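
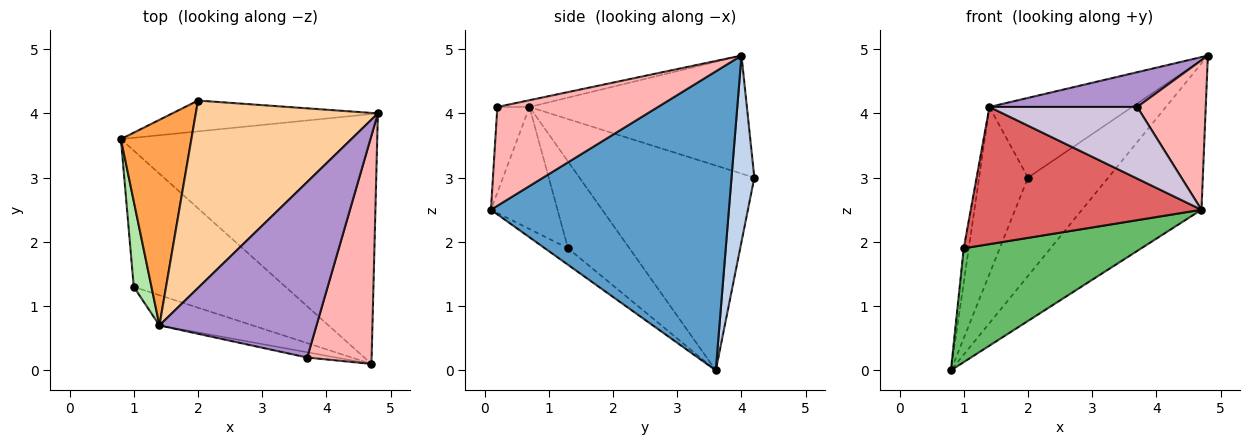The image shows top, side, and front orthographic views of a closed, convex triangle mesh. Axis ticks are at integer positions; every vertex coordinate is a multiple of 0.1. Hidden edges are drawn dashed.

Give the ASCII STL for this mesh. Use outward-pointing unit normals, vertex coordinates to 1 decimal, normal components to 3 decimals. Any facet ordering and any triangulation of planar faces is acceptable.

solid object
 facet normal 0.709 0.356 -0.608
  outer loop
   vertex 4.7 0.1 2.5
   vertex 0.8 3.6 0.0
   vertex 4.8 4.0 4.9
  endloop
 endfacet
 facet normal 0.262 0.921 -0.289
  outer loop
   vertex 2.0 4.2 3.0
   vertex 4.8 4.0 4.9
   vertex 0.8 3.6 0.0
  endloop
 endfacet
 facet normal -0.914 0.256 0.315
  outer loop
   vertex 1.4 0.7 4.1
   vertex 2.0 4.2 3.0
   vertex 0.8 3.6 0.0
  endloop
 endfacet
 facet normal -0.512 0.336 0.790
  outer loop
   vertex 1.4 0.7 4.1
   vertex 4.8 4.0 4.9
   vertex 2.0 4.2 3.0
  endloop
 endfacet
 facet normal -0.083 -0.639 -0.765
  outer loop
   vertex 1.0 1.3 1.9
   vertex 0.8 3.6 0.0
   vertex 4.7 0.1 2.5
  endloop
 endfacet
 facet normal -0.977 0.080 0.199
  outer loop
   vertex 1.0 1.3 1.9
   vertex 1.4 0.7 4.1
   vertex 0.8 3.6 0.0
  endloop
 endfacet
 facet normal -0.271 -0.940 -0.207
  outer loop
   vertex 1.0 1.3 1.9
   vertex 4.7 0.1 2.5
   vertex 1.4 0.7 4.1
  endloop
 endfacet
 facet normal 0.789 -0.337 0.514
  outer loop
   vertex 3.7 0.2 4.1
   vertex 4.7 0.1 2.5
   vertex 4.8 4.0 4.9
  endloop
 endfacet
 facet normal -0.042 -0.194 0.980
  outer loop
   vertex 3.7 0.2 4.1
   vertex 4.8 4.0 4.9
   vertex 1.4 0.7 4.1
  endloop
 endfacet
 facet normal -0.212 -0.975 -0.072
  outer loop
   vertex 3.7 0.2 4.1
   vertex 1.4 0.7 4.1
   vertex 4.7 0.1 2.5
  endloop
 endfacet
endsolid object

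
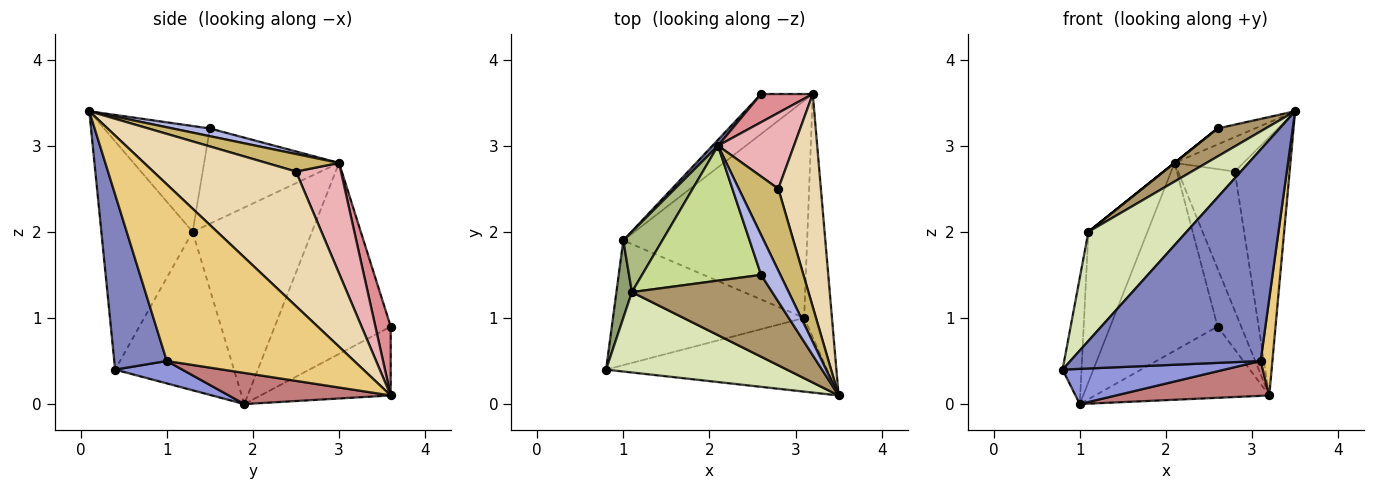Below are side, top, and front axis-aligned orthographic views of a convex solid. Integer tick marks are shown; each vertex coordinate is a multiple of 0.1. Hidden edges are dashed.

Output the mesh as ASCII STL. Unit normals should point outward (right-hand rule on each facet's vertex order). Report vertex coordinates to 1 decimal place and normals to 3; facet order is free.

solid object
 facet normal -0.734 0.679 0.021
  outer loop
   vertex 2.1 3.0 2.8
   vertex 2.6 3.6 0.9
   vertex 1.0 1.9 0.0
  endloop
 endfacet
 facet normal 0.252 -0.914 -0.318
  outer loop
   vertex 3.1 1.0 0.5
   vertex 3.5 0.1 3.4
   vertex 0.8 0.4 0.4
  endloop
 endfacet
 facet normal 0.112 -0.270 -0.956
  outer loop
   vertex 3.1 1.0 0.5
   vertex 0.8 0.4 0.4
   vertex 1.0 1.9 0.0
  endloop
 endfacet
 facet normal 0.348 0.348 0.870
  outer loop
   vertex 2.6 1.5 3.2
   vertex 3.5 0.1 3.4
   vertex 2.1 3.0 2.8
  endloop
 endfacet
 facet normal -0.983 0.157 0.096
  outer loop
   vertex 1.1 1.3 2.0
   vertex 1.0 1.9 0.0
   vertex 0.8 0.4 0.4
  endloop
 endfacet
 facet normal -0.882 0.437 0.175
  outer loop
   vertex 1.1 1.3 2.0
   vertex 2.1 3.0 2.8
   vertex 1.0 1.9 0.0
  endloop
 endfacet
 facet normal -0.625 0.000 0.781
  outer loop
   vertex 1.1 1.3 2.0
   vertex 2.6 1.5 3.2
   vertex 2.1 3.0 2.8
  endloop
 endfacet
 facet normal -0.599 -0.644 0.475
  outer loop
   vertex 1.1 1.3 2.0
   vertex 0.8 0.4 0.4
   vertex 3.5 0.1 3.4
  endloop
 endfacet
 facet normal -0.581 -0.263 0.770
  outer loop
   vertex 1.1 1.3 2.0
   vertex 3.5 0.1 3.4
   vertex 2.6 1.5 3.2
  endloop
 endfacet
 facet normal 0.378 0.359 0.853
  outer loop
   vertex 2.8 2.5 2.7
   vertex 2.1 3.0 2.8
   vertex 3.5 0.1 3.4
  endloop
 endfacet
 facet normal 0.986 -0.062 -0.155
  outer loop
   vertex 3.2 3.6 0.1
   vertex 3.5 0.1 3.4
   vertex 3.1 1.0 0.5
  endloop
 endfacet
 facet normal 0.895 0.344 0.283
  outer loop
   vertex 3.2 3.6 0.1
   vertex 2.8 2.5 2.7
   vertex 3.5 0.1 3.4
  endloop
 endfacet
 facet normal -0.546 0.731 -0.410
  outer loop
   vertex 3.2 3.6 0.1
   vertex 1.0 1.9 0.0
   vertex 2.6 3.6 0.9
  endloop
 endfacet
 facet normal 0.165 -0.156 -0.974
  outer loop
   vertex 3.2 3.6 0.1
   vertex 3.1 1.0 0.5
   vertex 1.0 1.9 0.0
  endloop
 endfacet
 facet normal 0.504 0.777 0.378
  outer loop
   vertex 3.2 3.6 0.1
   vertex 2.6 3.6 0.9
   vertex 2.1 3.0 2.8
  endloop
 endfacet
 facet normal 0.571 0.721 0.393
  outer loop
   vertex 3.2 3.6 0.1
   vertex 2.1 3.0 2.8
   vertex 2.8 2.5 2.7
  endloop
 endfacet
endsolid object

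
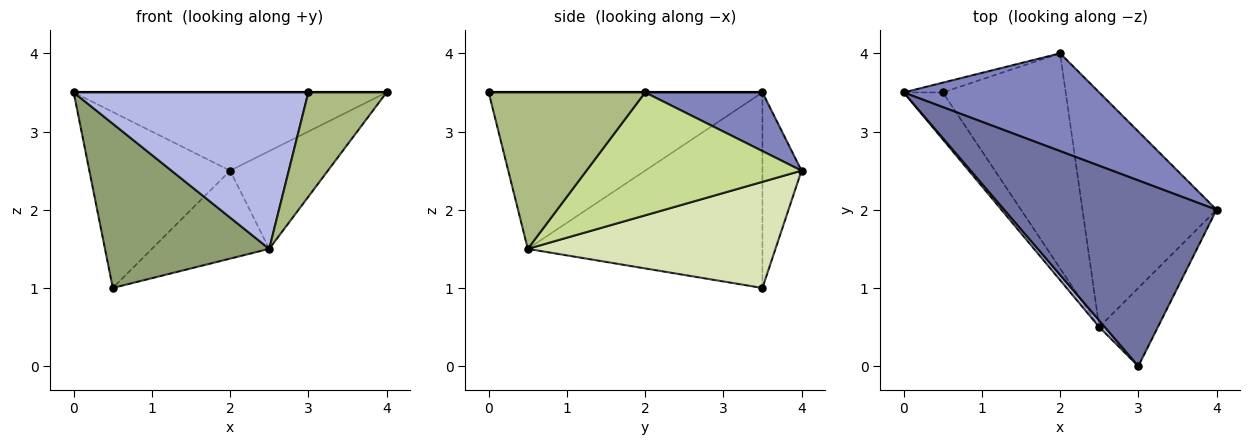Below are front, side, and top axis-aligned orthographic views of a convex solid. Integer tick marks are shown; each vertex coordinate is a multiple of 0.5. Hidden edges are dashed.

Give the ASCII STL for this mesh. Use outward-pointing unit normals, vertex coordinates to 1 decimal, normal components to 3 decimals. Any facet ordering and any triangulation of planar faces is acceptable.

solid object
 facet normal 0.000 0.000 1.000
  outer loop
   vertex 3.0 0.0 3.5
   vertex 4.0 2.0 3.5
   vertex 0.0 3.5 3.5
  endloop
 endfacet
 facet normal 0.228 0.608 0.760
  outer loop
   vertex 2.0 4.0 2.5
   vertex 0.0 3.5 3.5
   vertex 4.0 2.0 3.5
  endloop
 endfacet
 facet normal -0.267 0.962 -0.053
  outer loop
   vertex 2.0 4.0 2.5
   vertex 0.5 3.5 1.0
   vertex 0.0 3.5 3.5
  endloop
 endfacet
 facet normal -0.759 -0.651 0.027
  outer loop
   vertex 2.5 0.5 1.5
   vertex 3.0 0.0 3.5
   vertex 0.0 3.5 3.5
  endloop
 endfacet
 facet normal -0.808 -0.566 -0.162
  outer loop
   vertex 2.5 0.5 1.5
   vertex 0.0 3.5 3.5
   vertex 0.5 3.5 1.0
  endloop
 endfacet
 facet normal 0.848 -0.424 -0.318
  outer loop
   vertex 2.5 0.5 1.5
   vertex 4.0 2.0 3.5
   vertex 3.0 0.0 3.5
  endloop
 endfacet
 facet normal 0.646 0.294 -0.705
  outer loop
   vertex 2.5 0.5 1.5
   vertex 2.0 4.0 2.5
   vertex 4.0 2.0 3.5
  endloop
 endfacet
 facet normal 0.624 0.296 -0.723
  outer loop
   vertex 2.5 0.5 1.5
   vertex 0.5 3.5 1.0
   vertex 2.0 4.0 2.5
  endloop
 endfacet
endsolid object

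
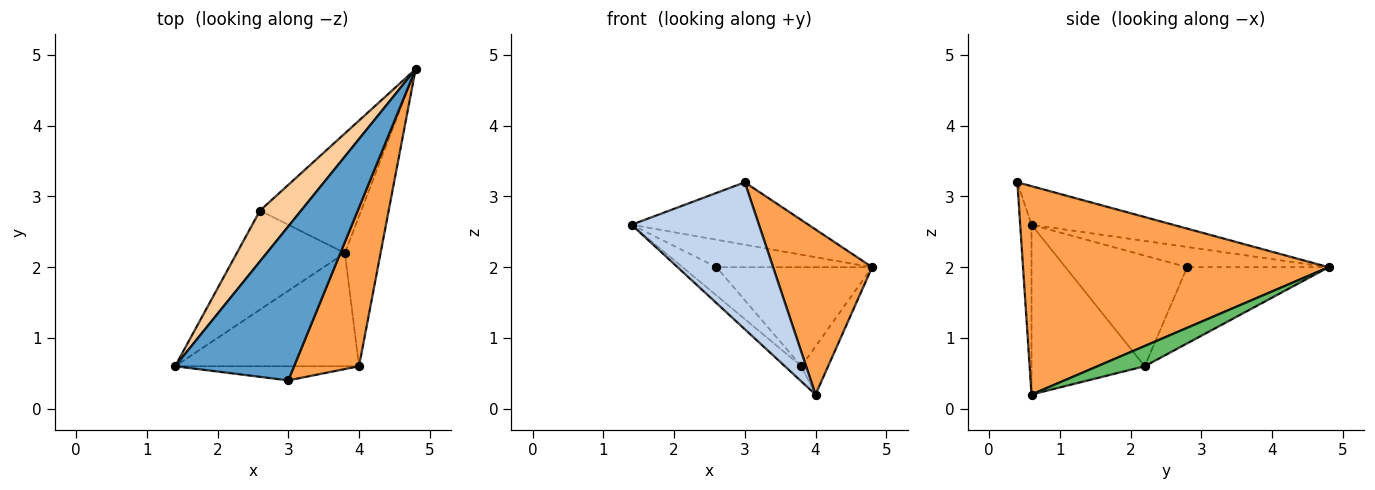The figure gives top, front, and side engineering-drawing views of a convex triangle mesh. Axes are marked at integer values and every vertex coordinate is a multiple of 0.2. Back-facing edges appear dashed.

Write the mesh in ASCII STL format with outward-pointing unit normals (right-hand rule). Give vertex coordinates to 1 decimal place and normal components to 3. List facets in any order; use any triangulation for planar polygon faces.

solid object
 facet normal -0.288 0.360 0.888
  outer loop
   vertex 3.0 0.4 3.2
   vertex 4.8 4.8 2.0
   vertex 1.4 0.6 2.6
  endloop
 endfacet
 facet normal -0.088 -0.992 -0.095
  outer loop
   vertex 3.0 0.4 3.2
   vertex 1.4 0.6 2.6
   vertex 4.0 0.6 0.2
  endloop
 endfacet
 facet normal 0.912 -0.296 0.284
  outer loop
   vertex 3.0 0.4 3.2
   vertex 4.0 0.6 0.2
   vertex 4.8 4.8 2.0
  endloop
 endfacet
 facet normal -0.397 0.437 0.807
  outer loop
   vertex 2.6 2.8 2.0
   vertex 1.4 0.6 2.6
   vertex 4.8 4.8 2.0
  endloop
 endfacet
 facet normal 0.474 0.269 -0.838
  outer loop
   vertex 3.8 2.2 0.6
   vertex 4.8 4.8 2.0
   vertex 4.0 0.6 0.2
  endloop
 endfacet
 facet normal -0.502 0.552 -0.666
  outer loop
   vertex 3.8 2.2 0.6
   vertex 2.6 2.8 2.0
   vertex 4.8 4.8 2.0
  endloop
 endfacet
 facet normal -0.675 0.098 -0.731
  outer loop
   vertex 3.8 2.2 0.6
   vertex 4.0 0.6 0.2
   vertex 1.4 0.6 2.6
  endloop
 endfacet
 facet normal -0.702 0.196 -0.685
  outer loop
   vertex 3.8 2.2 0.6
   vertex 1.4 0.6 2.6
   vertex 2.6 2.8 2.0
  endloop
 endfacet
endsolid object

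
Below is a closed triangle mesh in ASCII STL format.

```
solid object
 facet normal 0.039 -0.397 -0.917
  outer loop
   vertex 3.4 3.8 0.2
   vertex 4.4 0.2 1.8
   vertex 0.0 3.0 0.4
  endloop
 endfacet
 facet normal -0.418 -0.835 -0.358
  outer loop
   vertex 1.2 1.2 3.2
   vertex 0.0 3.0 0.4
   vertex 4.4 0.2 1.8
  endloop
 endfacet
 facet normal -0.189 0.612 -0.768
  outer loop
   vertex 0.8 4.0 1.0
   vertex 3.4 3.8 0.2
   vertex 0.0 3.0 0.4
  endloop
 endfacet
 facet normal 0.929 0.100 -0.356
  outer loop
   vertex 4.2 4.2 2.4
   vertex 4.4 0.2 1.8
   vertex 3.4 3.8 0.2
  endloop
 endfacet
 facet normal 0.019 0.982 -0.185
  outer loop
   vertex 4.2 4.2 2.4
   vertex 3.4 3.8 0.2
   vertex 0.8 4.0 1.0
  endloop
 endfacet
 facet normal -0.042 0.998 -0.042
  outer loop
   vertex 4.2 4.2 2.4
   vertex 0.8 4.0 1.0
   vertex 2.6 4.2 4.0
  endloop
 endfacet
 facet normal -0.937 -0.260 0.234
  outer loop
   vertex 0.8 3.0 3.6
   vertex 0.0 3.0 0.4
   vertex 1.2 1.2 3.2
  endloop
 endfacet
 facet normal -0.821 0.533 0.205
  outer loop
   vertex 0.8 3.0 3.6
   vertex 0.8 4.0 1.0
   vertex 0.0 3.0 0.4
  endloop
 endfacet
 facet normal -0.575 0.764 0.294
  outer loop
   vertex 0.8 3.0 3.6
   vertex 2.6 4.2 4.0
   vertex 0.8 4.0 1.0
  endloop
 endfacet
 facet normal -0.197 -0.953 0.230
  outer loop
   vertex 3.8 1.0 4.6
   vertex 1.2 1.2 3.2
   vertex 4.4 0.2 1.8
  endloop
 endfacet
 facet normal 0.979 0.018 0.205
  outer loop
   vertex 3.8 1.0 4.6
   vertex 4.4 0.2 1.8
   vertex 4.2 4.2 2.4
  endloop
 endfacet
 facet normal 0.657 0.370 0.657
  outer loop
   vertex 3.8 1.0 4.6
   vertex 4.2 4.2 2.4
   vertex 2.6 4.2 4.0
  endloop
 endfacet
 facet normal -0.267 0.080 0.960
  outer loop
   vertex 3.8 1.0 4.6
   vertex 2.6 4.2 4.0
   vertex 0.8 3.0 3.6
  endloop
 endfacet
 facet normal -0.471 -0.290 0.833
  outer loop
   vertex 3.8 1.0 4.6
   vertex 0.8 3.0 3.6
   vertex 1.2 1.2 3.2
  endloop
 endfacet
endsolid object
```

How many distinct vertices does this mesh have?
9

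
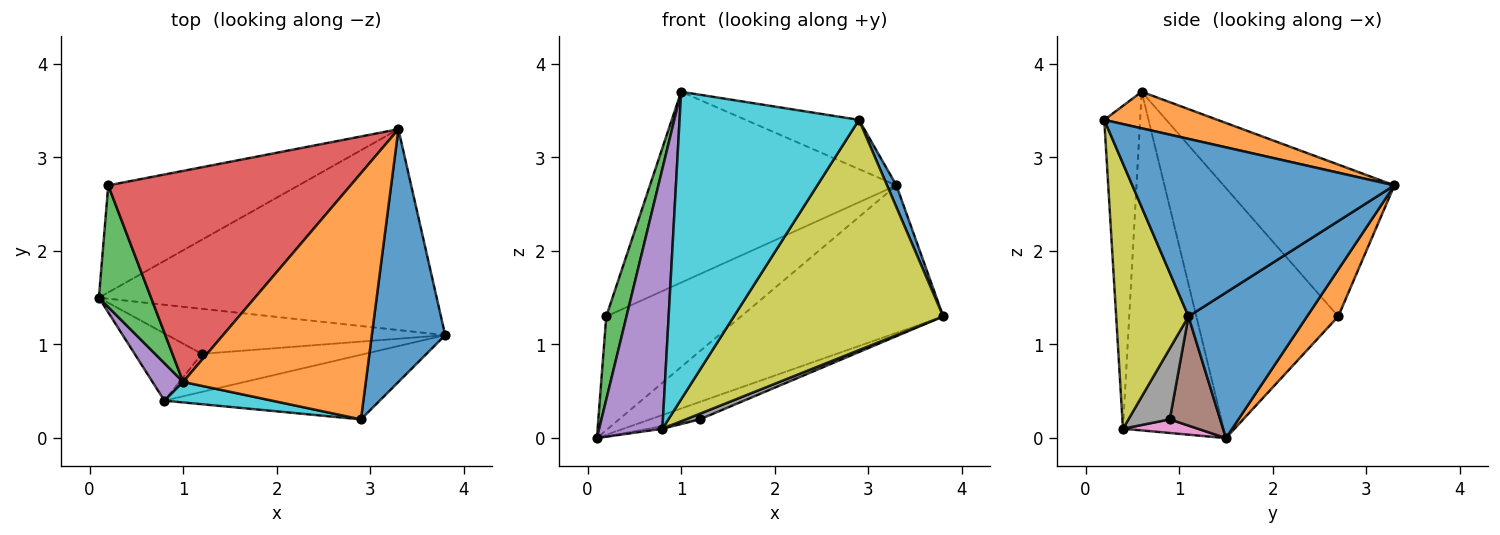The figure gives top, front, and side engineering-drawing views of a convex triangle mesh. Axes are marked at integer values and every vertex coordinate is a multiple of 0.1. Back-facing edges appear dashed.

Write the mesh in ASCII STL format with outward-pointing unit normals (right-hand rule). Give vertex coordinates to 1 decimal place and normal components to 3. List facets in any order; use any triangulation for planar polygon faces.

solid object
 facet normal 0.328 0.559 -0.761
  outer loop
   vertex 3.3 3.3 2.7
   vertex 3.8 1.1 1.3
   vertex 0.1 1.5 0.0
  endloop
 endfacet
 facet normal 0.166 0.718 -0.676
  outer loop
   vertex 0.2 2.7 1.3
   vertex 3.3 3.3 2.7
   vertex 0.1 1.5 0.0
  endloop
 endfacet
 facet normal -0.970 -0.138 0.202
  outer loop
   vertex 0.2 2.7 1.3
   vertex 0.1 1.5 0.0
   vertex 1.0 0.6 3.7
  endloop
 endfacet
 facet normal -0.421 0.608 0.673
  outer loop
   vertex 0.2 2.7 1.3
   vertex 1.0 0.6 3.7
   vertex 3.3 3.3 2.7
  endloop
 endfacet
 facet normal -0.844 -0.530 0.076
  outer loop
   vertex 0.8 0.4 0.1
   vertex 1.0 0.6 3.7
   vertex 0.1 1.5 0.0
  endloop
 endfacet
 facet normal 0.344 0.339 -0.875
  outer loop
   vertex 1.2 0.9 0.2
   vertex 0.1 1.5 0.0
   vertex 3.8 1.1 1.3
  endloop
 endfacet
 facet normal 0.198 0.037 -0.979
  outer loop
   vertex 1.2 0.9 0.2
   vertex 0.8 0.4 0.1
   vertex 0.1 1.5 0.0
  endloop
 endfacet
 facet normal 0.395 -0.134 -0.909
  outer loop
   vertex 1.2 0.9 0.2
   vertex 3.8 1.1 1.3
   vertex 0.8 0.4 0.1
  endloop
 endfacet
 facet normal 0.316 -0.914 -0.256
  outer loop
   vertex 2.9 0.2 3.4
   vertex 0.8 0.4 0.1
   vertex 3.8 1.1 1.3
  endloop
 endfacet
 facet normal -0.196 -0.978 0.065
  outer loop
   vertex 2.9 0.2 3.4
   vertex 1.0 0.6 3.7
   vertex 0.8 0.4 0.1
  endloop
 endfacet
 facet normal 0.924 -0.033 0.382
  outer loop
   vertex 2.9 0.2 3.4
   vertex 3.8 1.1 1.3
   vertex 3.3 3.3 2.7
  endloop
 endfacet
 facet normal 0.192 0.192 0.962
  outer loop
   vertex 2.9 0.2 3.4
   vertex 3.3 3.3 2.7
   vertex 1.0 0.6 3.7
  endloop
 endfacet
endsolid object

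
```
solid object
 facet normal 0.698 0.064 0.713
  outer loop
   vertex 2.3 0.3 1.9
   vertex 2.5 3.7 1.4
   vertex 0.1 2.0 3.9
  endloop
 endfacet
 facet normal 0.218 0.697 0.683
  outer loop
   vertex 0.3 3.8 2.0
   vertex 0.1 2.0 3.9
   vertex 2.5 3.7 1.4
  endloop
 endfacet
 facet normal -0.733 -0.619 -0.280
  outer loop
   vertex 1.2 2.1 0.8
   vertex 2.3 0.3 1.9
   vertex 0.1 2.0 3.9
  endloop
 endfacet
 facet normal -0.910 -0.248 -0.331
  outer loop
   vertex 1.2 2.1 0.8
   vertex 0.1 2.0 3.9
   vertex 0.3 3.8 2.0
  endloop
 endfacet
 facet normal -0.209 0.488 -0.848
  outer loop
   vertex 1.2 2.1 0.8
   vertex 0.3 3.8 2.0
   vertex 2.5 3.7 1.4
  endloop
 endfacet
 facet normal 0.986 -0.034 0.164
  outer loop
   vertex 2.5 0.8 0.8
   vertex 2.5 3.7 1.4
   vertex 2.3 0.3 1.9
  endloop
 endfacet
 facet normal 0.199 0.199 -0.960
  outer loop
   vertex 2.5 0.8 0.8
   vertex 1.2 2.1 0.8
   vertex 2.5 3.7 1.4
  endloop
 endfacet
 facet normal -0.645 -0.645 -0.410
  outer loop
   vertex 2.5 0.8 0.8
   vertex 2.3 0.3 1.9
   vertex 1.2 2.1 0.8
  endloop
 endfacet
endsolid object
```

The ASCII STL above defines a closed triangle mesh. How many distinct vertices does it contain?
6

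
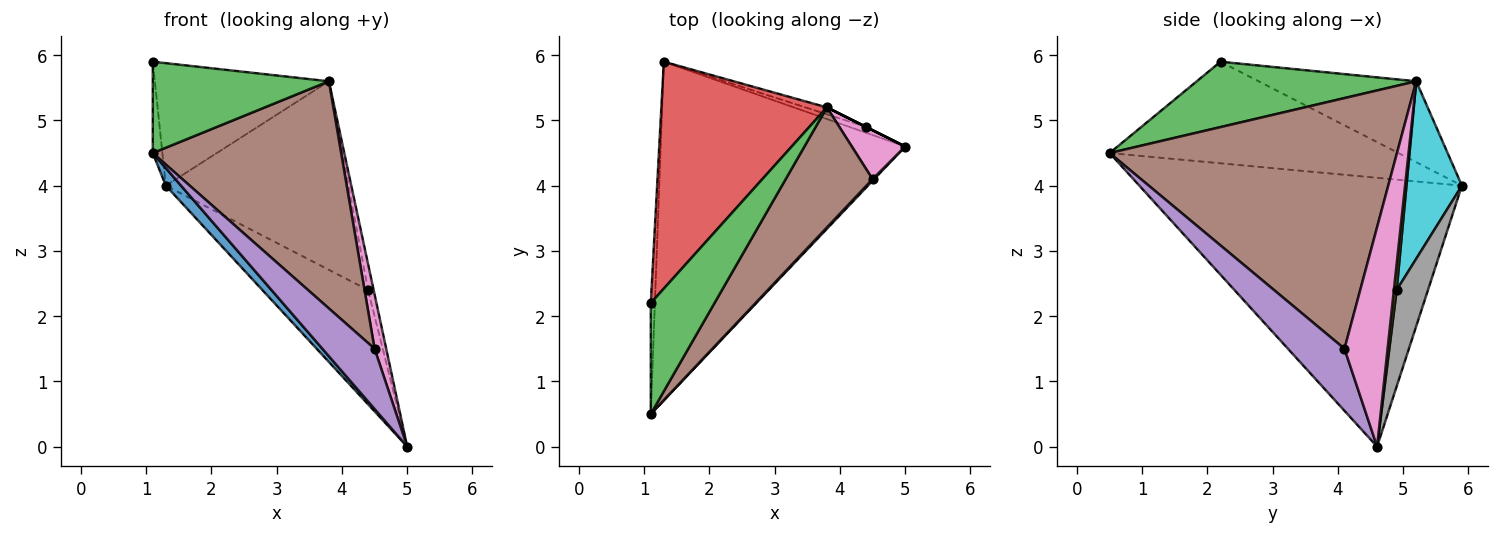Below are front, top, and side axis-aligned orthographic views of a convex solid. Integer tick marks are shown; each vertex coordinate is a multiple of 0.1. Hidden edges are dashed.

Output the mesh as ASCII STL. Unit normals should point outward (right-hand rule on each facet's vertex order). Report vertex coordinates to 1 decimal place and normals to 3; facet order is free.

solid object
 facet normal -0.739 -0.035 -0.672
  outer loop
   vertex 1.3 5.9 4.0
   vertex 5.0 4.6 0.0
   vertex 1.1 0.5 4.5
  endloop
 endfacet
 facet normal -0.999 0.033 -0.040
  outer loop
   vertex 1.1 2.2 5.9
   vertex 1.3 5.9 4.0
   vertex 1.1 0.5 4.5
  endloop
 endfacet
 facet normal 0.621 -0.498 0.605
  outer loop
   vertex 3.8 5.2 5.6
   vertex 1.1 2.2 5.9
   vertex 1.1 0.5 4.5
  endloop
 endfacet
 facet normal -0.395 0.436 0.808
  outer loop
   vertex 3.8 5.2 5.6
   vertex 1.3 5.9 4.0
   vertex 1.1 2.2 5.9
  endloop
 endfacet
 facet normal 0.735 -0.678 0.019
  outer loop
   vertex 4.5 4.1 1.5
   vertex 1.1 0.5 4.5
   vertex 5.0 4.6 0.0
  endloop
 endfacet
 facet normal 0.803 -0.527 0.278
  outer loop
   vertex 4.5 4.1 1.5
   vertex 3.8 5.2 5.6
   vertex 1.1 0.5 4.5
  endloop
 endfacet
 facet normal 0.940 -0.254 0.229
  outer loop
   vertex 4.5 4.1 1.5
   vertex 5.0 4.6 0.0
   vertex 3.8 5.2 5.6
  endloop
 endfacet
 facet normal 0.284 0.958 -0.049
  outer loop
   vertex 4.4 4.9 2.4
   vertex 5.0 4.6 0.0
   vertex 1.3 5.9 4.0
  endloop
 endfacet
 facet normal 0.447 0.894 0.000
  outer loop
   vertex 4.4 4.9 2.4
   vertex 3.8 5.2 5.6
   vertex 5.0 4.6 0.0
  endloop
 endfacet
 facet normal 0.290 0.956 -0.035
  outer loop
   vertex 4.4 4.9 2.4
   vertex 1.3 5.9 4.0
   vertex 3.8 5.2 5.6
  endloop
 endfacet
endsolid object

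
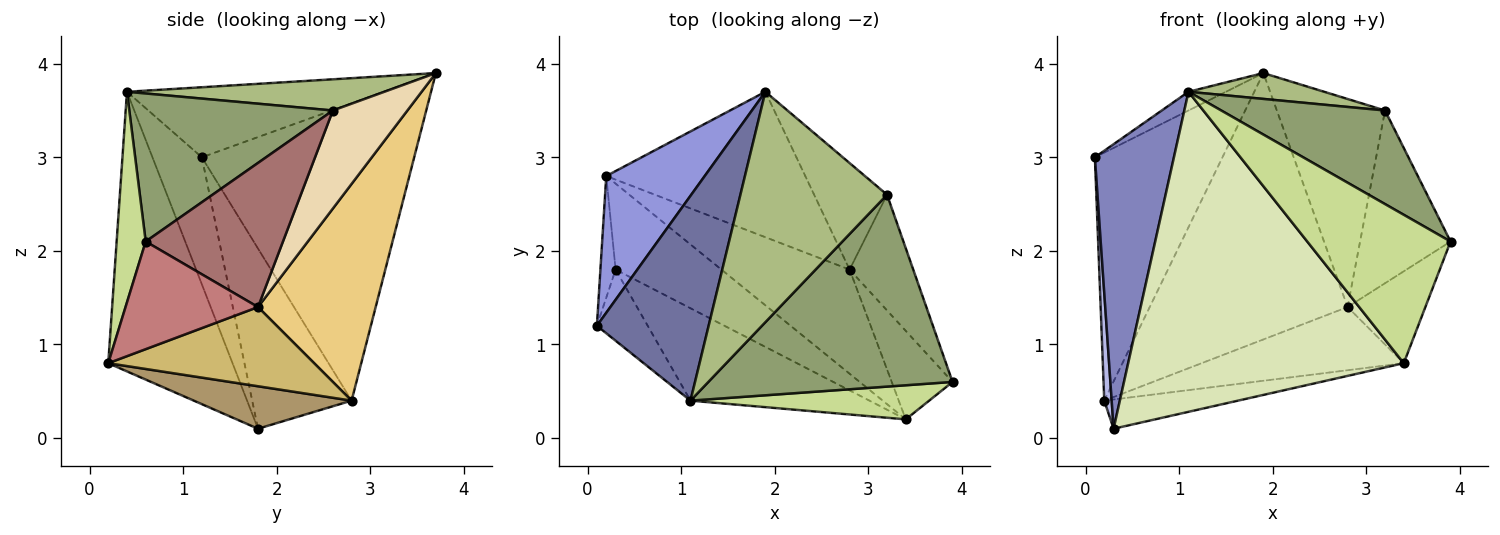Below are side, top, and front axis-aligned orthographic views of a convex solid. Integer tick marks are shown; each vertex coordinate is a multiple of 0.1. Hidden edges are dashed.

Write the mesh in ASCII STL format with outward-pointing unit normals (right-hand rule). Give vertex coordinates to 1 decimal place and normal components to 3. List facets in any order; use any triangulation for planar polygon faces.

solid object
 facet normal -0.530 0.077 0.845
  outer loop
   vertex 1.1 0.4 3.7
   vertex 1.9 3.7 3.9
   vertex 0.1 1.2 3.0
  endloop
 endfacet
 facet normal -0.518 -0.830 -0.207
  outer loop
   vertex 1.1 0.4 3.7
   vertex 0.1 1.2 3.0
   vertex 0.3 1.8 0.1
  endloop
 endfacet
 facet normal -0.825 0.495 0.273
  outer loop
   vertex 0.2 2.8 0.4
   vertex 0.1 1.2 3.0
   vertex 1.9 3.7 3.9
  endloop
 endfacet
 facet normal -0.994 -0.074 -0.084
  outer loop
   vertex 0.2 2.8 0.4
   vertex 0.3 1.8 0.1
   vertex 0.1 1.2 3.0
  endloop
 endfacet
 facet normal 0.478 -0.385 0.789
  outer loop
   vertex 3.2 2.6 3.5
   vertex 1.1 0.4 3.7
   vertex 3.9 0.6 2.1
  endloop
 endfacet
 facet normal 0.207 -0.109 0.972
  outer loop
   vertex 3.2 2.6 3.5
   vertex 1.9 3.7 3.9
   vertex 1.1 0.4 3.7
  endloop
 endfacet
 facet normal 0.194 -0.956 0.220
  outer loop
   vertex 3.4 0.2 0.8
   vertex 3.9 0.6 2.1
   vertex 1.1 0.4 3.7
  endloop
 endfacet
 facet normal -0.398 -0.882 -0.254
  outer loop
   vertex 3.4 0.2 0.8
   vertex 1.1 0.4 3.7
   vertex 0.3 1.8 0.1
  endloop
 endfacet
 facet normal 0.355 0.301 -0.885
  outer loop
   vertex 3.4 0.2 0.8
   vertex 0.3 1.8 0.1
   vertex 0.2 2.8 0.4
  endloop
 endfacet
 facet normal 0.467 0.459 -0.756
  outer loop
   vertex 2.8 1.8 1.4
   vertex 3.4 0.2 0.8
   vertex 0.2 2.8 0.4
  endloop
 endfacet
 facet normal 0.463 0.778 -0.425
  outer loop
   vertex 2.8 1.8 1.4
   vertex 0.2 2.8 0.4
   vertex 1.9 3.7 3.9
  endloop
 endfacet
 facet normal 0.523 0.759 -0.389
  outer loop
   vertex 2.8 1.8 1.4
   vertex 1.9 3.7 3.9
   vertex 3.2 2.6 3.5
  endloop
 endfacet
 facet normal 0.783 0.516 -0.346
  outer loop
   vertex 2.8 1.8 1.4
   vertex 3.2 2.6 3.5
   vertex 3.9 0.6 2.1
  endloop
 endfacet
 facet normal 0.775 0.455 -0.438
  outer loop
   vertex 2.8 1.8 1.4
   vertex 3.9 0.6 2.1
   vertex 3.4 0.2 0.8
  endloop
 endfacet
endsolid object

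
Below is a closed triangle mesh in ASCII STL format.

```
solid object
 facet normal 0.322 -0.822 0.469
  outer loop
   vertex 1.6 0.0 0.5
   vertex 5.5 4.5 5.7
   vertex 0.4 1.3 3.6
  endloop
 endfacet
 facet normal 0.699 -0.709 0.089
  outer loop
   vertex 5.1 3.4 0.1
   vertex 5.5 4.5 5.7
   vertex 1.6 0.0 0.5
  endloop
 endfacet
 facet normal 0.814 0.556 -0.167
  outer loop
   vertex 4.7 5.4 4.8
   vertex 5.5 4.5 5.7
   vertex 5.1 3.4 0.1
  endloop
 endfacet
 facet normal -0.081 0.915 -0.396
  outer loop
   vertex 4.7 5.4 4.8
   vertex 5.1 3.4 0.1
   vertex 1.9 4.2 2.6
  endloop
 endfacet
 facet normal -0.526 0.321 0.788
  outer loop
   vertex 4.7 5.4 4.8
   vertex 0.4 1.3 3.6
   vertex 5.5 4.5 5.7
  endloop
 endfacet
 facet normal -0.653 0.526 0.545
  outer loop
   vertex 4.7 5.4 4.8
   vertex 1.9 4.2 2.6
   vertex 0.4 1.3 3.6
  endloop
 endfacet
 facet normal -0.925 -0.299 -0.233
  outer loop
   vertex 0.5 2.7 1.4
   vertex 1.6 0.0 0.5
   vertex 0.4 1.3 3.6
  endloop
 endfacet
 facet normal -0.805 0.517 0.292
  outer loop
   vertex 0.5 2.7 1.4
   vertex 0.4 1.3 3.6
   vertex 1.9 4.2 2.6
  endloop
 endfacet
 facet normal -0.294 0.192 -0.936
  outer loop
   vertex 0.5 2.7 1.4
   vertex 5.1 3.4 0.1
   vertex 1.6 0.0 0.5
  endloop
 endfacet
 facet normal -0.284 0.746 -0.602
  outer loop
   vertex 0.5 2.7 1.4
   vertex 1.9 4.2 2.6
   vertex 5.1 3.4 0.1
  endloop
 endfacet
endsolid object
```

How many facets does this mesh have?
10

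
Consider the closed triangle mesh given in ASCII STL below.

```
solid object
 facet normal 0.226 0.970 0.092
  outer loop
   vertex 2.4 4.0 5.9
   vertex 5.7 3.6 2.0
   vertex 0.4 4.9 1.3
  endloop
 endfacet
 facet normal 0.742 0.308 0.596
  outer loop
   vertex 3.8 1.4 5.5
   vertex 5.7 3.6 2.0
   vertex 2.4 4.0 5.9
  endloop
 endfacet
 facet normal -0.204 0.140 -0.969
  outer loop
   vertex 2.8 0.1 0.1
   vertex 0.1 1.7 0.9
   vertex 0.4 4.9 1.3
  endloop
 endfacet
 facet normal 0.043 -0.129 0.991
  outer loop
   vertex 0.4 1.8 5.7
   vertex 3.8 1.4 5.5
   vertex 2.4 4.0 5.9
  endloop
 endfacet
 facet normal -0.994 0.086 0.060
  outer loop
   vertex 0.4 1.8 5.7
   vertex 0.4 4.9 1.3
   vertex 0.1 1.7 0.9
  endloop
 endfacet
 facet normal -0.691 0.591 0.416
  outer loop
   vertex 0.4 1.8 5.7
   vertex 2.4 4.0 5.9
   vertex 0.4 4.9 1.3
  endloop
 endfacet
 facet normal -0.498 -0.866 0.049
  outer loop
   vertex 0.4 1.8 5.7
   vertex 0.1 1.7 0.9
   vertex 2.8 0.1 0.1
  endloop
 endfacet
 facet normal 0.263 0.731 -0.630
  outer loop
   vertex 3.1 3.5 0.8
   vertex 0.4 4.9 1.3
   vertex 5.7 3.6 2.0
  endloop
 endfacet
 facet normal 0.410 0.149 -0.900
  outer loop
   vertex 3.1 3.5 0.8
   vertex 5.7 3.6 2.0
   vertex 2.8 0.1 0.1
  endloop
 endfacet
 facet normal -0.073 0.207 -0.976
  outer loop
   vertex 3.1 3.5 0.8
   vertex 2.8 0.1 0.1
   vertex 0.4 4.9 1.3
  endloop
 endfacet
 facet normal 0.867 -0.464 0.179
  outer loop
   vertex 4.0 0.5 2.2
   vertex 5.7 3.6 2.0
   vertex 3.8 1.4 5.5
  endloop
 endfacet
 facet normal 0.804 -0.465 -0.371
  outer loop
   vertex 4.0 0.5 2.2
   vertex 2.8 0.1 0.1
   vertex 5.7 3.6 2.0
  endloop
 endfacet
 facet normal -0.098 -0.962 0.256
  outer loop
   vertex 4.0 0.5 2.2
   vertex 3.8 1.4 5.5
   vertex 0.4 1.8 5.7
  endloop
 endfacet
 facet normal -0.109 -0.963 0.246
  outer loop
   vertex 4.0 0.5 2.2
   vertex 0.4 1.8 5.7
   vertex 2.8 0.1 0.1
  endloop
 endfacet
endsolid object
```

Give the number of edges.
21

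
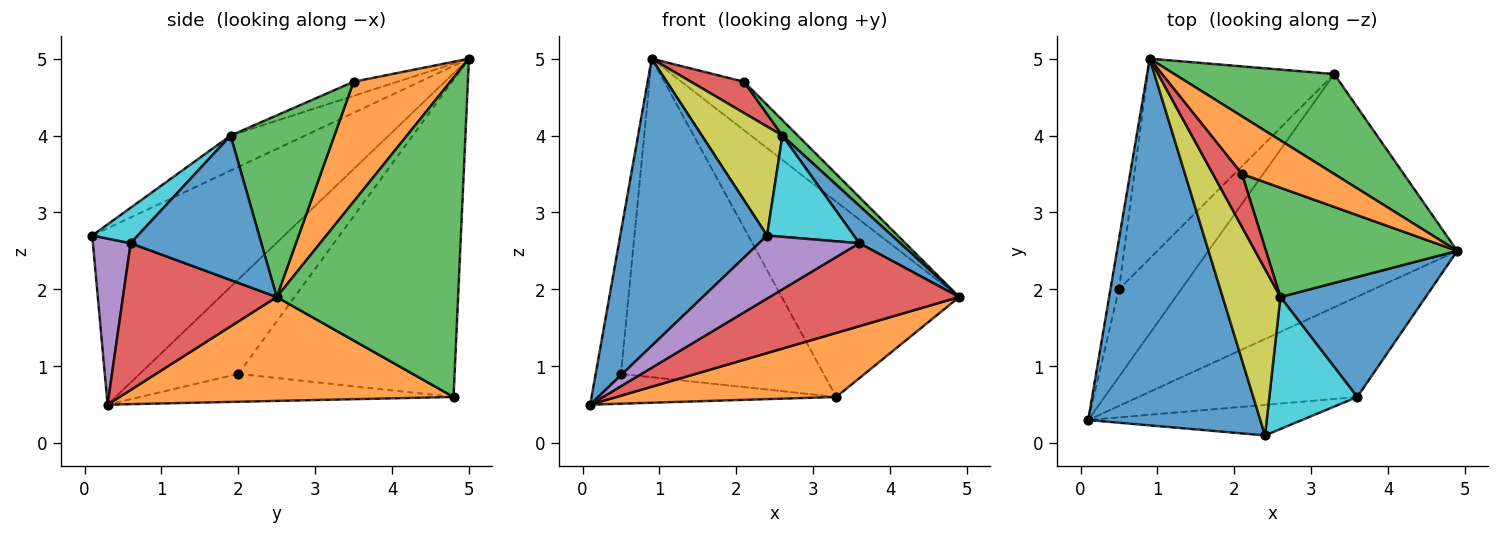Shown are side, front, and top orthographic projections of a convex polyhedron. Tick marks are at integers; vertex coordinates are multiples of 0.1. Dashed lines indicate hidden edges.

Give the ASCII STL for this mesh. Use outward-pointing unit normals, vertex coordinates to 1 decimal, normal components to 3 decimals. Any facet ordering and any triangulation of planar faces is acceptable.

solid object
 facet normal -0.628 -0.480 0.613
  outer loop
   vertex 2.4 0.1 2.7
   vertex 0.9 5.0 5.0
   vertex 0.1 0.3 0.5
  endloop
 endfacet
 facet normal 0.374 -0.246 -0.894
  outer loop
   vertex 3.3 4.8 0.6
   vertex 4.9 2.5 1.9
   vertex 0.1 0.3 0.5
  endloop
 endfacet
 facet normal 0.673 0.659 0.337
  outer loop
   vertex 3.3 4.8 0.6
   vertex 0.9 5.0 5.0
   vertex 4.9 2.5 1.9
  endloop
 endfacet
 facet normal 0.459 -0.566 -0.684
  outer loop
   vertex 3.6 0.6 2.6
   vertex 0.1 0.3 0.5
   vertex 4.9 2.5 1.9
  endloop
 endfacet
 facet normal 0.321 -0.852 -0.413
  outer loop
   vertex 3.6 0.6 2.6
   vertex 2.4 0.1 2.7
   vertex 0.1 0.3 0.5
  endloop
 endfacet
 facet normal -0.965 0.248 -0.087
  outer loop
   vertex 0.5 2.0 0.9
   vertex 0.1 0.3 0.5
   vertex 0.9 5.0 5.0
  endloop
 endfacet
 facet normal -0.390 0.297 -0.872
  outer loop
   vertex 0.5 2.0 0.9
   vertex 3.3 4.8 0.6
   vertex 0.1 0.3 0.5
  endloop
 endfacet
 facet normal -0.671 0.628 -0.394
  outer loop
   vertex 0.5 2.0 0.9
   vertex 0.9 5.0 5.0
   vertex 3.3 4.8 0.6
  endloop
 endfacet
 facet normal -0.452 -0.489 0.746
  outer loop
   vertex 2.6 1.9 4.0
   vertex 0.9 5.0 5.0
   vertex 2.4 0.1 2.7
  endloop
 endfacet
 facet normal 0.305 -0.580 0.756
  outer loop
   vertex 2.6 1.9 4.0
   vertex 2.4 0.1 2.7
   vertex 3.6 0.6 2.6
  endloop
 endfacet
 facet normal 0.688 -0.216 0.692
  outer loop
   vertex 2.6 1.9 4.0
   vertex 3.6 0.6 2.6
   vertex 4.9 2.5 1.9
  endloop
 endfacet
 facet normal 0.705 0.456 0.543
  outer loop
   vertex 2.1 3.5 4.7
   vertex 4.9 2.5 1.9
   vertex 0.9 5.0 5.0
  endloop
 endfacet
 facet normal 0.685 -0.101 0.721
  outer loop
   vertex 2.1 3.5 4.7
   vertex 2.6 1.9 4.0
   vertex 4.9 2.5 1.9
  endloop
 endfacet
 facet normal -0.387 -0.468 0.794
  outer loop
   vertex 2.1 3.5 4.7
   vertex 0.9 5.0 5.0
   vertex 2.6 1.9 4.0
  endloop
 endfacet
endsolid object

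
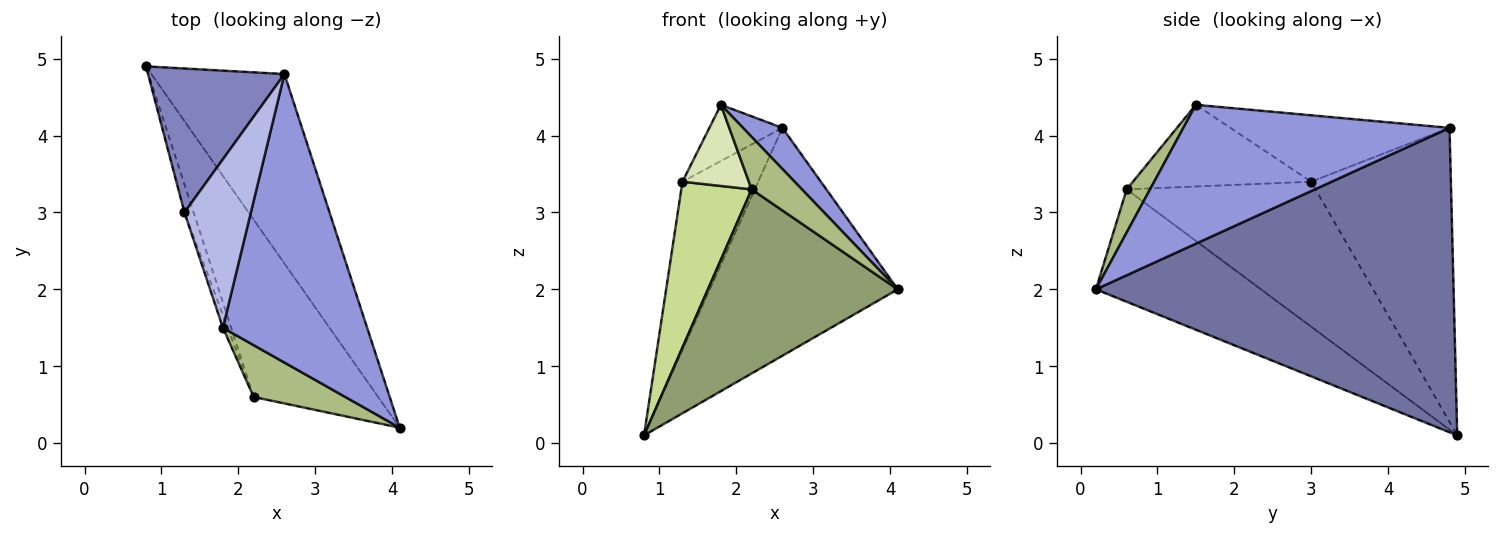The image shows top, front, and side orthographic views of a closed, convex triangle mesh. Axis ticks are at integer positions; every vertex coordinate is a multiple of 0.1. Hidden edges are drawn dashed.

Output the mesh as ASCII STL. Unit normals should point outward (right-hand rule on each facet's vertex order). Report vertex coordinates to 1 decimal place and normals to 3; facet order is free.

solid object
 facet normal 0.826 0.434 -0.361
  outer loop
   vertex 2.6 4.8 4.1
   vertex 4.1 0.2 2.0
   vertex 0.8 4.9 0.1
  endloop
 endfacet
 facet normal -0.814 0.441 0.377
  outer loop
   vertex 2.6 4.8 4.1
   vertex 0.8 4.9 0.1
   vertex 1.3 3.0 3.4
  endloop
 endfacet
 facet normal 0.690 -0.102 0.717
  outer loop
   vertex 2.6 4.8 4.1
   vertex 1.8 1.5 4.4
   vertex 4.1 0.2 2.0
  endloop
 endfacet
 facet normal -0.688 0.229 0.688
  outer loop
   vertex 2.6 4.8 4.1
   vertex 1.3 3.0 3.4
   vertex 1.8 1.5 4.4
  endloop
 endfacet
 facet normal -0.531 -0.610 -0.588
  outer loop
   vertex 2.2 0.6 3.3
   vertex 0.8 4.9 0.1
   vertex 4.1 0.2 2.0
  endloop
 endfacet
 facet normal 0.314 -0.676 0.667
  outer loop
   vertex 2.2 0.6 3.3
   vertex 4.1 0.2 2.0
   vertex 1.8 1.5 4.4
  endloop
 endfacet
 facet normal -0.936 -0.348 -0.059
  outer loop
   vertex 2.2 0.6 3.3
   vertex 1.3 3.0 3.4
   vertex 0.8 4.9 0.1
  endloop
 endfacet
 facet normal -0.936 -0.349 -0.055
  outer loop
   vertex 2.2 0.6 3.3
   vertex 1.8 1.5 4.4
   vertex 1.3 3.0 3.4
  endloop
 endfacet
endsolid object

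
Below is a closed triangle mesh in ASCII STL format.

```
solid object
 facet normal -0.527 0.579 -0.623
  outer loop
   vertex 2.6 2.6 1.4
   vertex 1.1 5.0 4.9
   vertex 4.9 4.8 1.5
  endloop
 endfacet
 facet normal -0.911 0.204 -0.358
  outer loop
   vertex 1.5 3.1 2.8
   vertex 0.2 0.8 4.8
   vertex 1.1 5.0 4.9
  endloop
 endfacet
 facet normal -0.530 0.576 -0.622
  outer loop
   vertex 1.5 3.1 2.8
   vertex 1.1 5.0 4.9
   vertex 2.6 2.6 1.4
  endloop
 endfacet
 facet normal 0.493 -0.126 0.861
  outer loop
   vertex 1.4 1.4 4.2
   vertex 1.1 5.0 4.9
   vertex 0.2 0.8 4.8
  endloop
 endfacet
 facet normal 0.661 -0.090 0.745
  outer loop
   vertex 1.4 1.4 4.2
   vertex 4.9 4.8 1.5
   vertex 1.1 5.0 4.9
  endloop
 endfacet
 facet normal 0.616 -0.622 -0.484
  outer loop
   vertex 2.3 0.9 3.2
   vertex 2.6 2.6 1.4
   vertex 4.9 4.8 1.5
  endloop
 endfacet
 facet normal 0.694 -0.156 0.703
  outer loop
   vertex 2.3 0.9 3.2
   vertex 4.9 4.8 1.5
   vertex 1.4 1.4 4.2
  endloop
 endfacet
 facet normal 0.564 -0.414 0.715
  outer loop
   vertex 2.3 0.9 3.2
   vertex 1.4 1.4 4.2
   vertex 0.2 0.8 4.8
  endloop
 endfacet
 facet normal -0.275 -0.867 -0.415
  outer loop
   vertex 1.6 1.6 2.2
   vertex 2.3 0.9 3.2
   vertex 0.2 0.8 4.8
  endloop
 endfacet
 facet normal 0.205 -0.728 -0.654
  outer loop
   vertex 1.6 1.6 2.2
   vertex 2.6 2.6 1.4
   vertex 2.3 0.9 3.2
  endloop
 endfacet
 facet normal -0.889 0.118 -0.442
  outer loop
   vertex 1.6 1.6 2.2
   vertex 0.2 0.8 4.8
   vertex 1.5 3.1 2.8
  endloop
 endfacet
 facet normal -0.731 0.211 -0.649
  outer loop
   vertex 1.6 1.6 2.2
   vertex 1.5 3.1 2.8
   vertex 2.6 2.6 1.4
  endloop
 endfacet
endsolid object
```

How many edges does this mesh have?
18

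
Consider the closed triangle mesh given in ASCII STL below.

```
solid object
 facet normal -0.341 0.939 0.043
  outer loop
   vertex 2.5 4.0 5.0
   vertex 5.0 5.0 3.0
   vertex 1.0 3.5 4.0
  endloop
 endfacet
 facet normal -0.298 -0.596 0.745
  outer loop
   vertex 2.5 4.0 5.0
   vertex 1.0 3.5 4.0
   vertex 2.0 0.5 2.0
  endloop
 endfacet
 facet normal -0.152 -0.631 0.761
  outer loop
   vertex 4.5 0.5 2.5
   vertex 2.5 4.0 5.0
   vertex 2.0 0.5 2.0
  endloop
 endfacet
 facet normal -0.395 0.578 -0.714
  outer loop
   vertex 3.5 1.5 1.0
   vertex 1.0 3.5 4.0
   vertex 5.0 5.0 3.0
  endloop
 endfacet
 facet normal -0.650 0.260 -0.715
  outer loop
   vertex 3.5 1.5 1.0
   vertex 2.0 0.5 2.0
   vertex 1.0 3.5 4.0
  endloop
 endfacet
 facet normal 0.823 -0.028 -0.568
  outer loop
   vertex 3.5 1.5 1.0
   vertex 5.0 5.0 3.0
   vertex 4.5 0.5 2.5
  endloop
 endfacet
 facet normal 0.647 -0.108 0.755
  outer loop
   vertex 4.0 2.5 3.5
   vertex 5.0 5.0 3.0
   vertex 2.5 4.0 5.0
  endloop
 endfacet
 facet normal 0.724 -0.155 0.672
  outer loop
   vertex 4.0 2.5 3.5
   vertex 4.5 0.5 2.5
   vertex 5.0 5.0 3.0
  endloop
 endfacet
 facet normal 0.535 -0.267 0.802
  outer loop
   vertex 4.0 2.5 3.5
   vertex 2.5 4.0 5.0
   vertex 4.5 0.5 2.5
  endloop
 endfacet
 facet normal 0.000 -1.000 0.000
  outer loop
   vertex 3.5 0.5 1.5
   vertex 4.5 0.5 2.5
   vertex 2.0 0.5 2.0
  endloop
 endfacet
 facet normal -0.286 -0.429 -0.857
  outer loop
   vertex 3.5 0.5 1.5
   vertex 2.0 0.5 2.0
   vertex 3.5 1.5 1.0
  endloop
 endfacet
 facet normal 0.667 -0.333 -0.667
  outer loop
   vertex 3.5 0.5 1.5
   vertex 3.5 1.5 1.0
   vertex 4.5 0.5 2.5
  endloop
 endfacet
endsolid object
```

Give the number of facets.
12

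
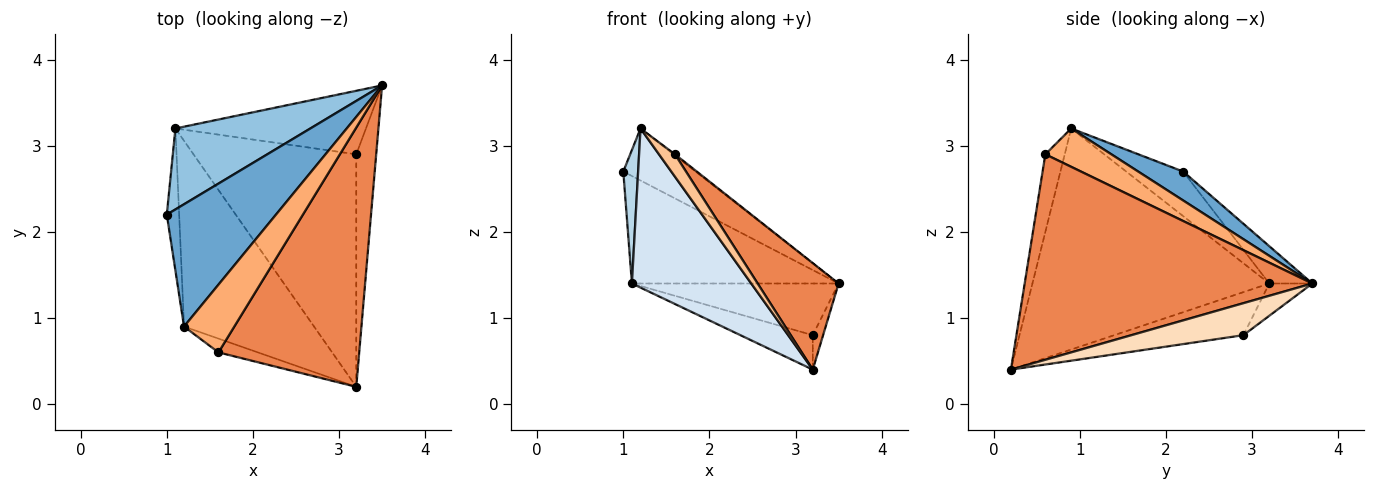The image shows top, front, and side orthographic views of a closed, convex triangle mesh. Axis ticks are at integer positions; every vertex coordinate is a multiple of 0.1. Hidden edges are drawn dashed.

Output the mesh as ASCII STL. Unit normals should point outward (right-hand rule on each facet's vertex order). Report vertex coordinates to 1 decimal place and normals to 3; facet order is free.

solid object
 facet normal 0.237 0.380 0.894
  outer loop
   vertex 1.2 0.9 3.2
   vertex 3.5 3.7 1.4
   vertex 1.0 2.2 2.7
  endloop
 endfacet
 facet normal -0.164 0.788 0.593
  outer loop
   vertex 1.1 3.2 1.4
   vertex 1.0 2.2 2.7
   vertex 3.5 3.7 1.4
  endloop
 endfacet
 facet normal -0.935 -0.243 -0.259
  outer loop
   vertex 1.1 3.2 1.4
   vertex 1.2 0.9 3.2
   vertex 1.0 2.2 2.7
  endloop
 endfacet
 facet normal -0.791 -0.398 -0.465
  outer loop
   vertex 1.1 3.2 1.4
   vertex 3.2 0.2 0.4
   vertex 1.2 0.9 3.2
  endloop
 endfacet
 facet normal 0.804 -0.226 0.551
  outer loop
   vertex 1.6 0.6 2.9
   vertex 3.2 0.2 0.4
   vertex 3.5 3.7 1.4
  endloop
 endfacet
 facet normal 0.606 0.013 0.795
  outer loop
   vertex 1.6 0.6 2.9
   vertex 3.5 3.7 1.4
   vertex 1.2 0.9 3.2
  endloop
 endfacet
 facet normal -0.718 -0.593 -0.365
  outer loop
   vertex 1.6 0.6 2.9
   vertex 1.2 0.9 3.2
   vertex 3.2 0.2 0.4
  endloop
 endfacet
 facet normal 0.846 0.078 -0.527
  outer loop
   vertex 3.2 2.9 0.8
   vertex 3.5 3.7 1.4
   vertex 3.2 0.2 0.4
  endloop
 endfacet
 facet normal -0.130 0.626 -0.769
  outer loop
   vertex 3.2 2.9 0.8
   vertex 1.1 3.2 1.4
   vertex 3.5 3.7 1.4
  endloop
 endfacet
 facet normal -0.253 0.142 -0.957
  outer loop
   vertex 3.2 2.9 0.8
   vertex 3.2 0.2 0.4
   vertex 1.1 3.2 1.4
  endloop
 endfacet
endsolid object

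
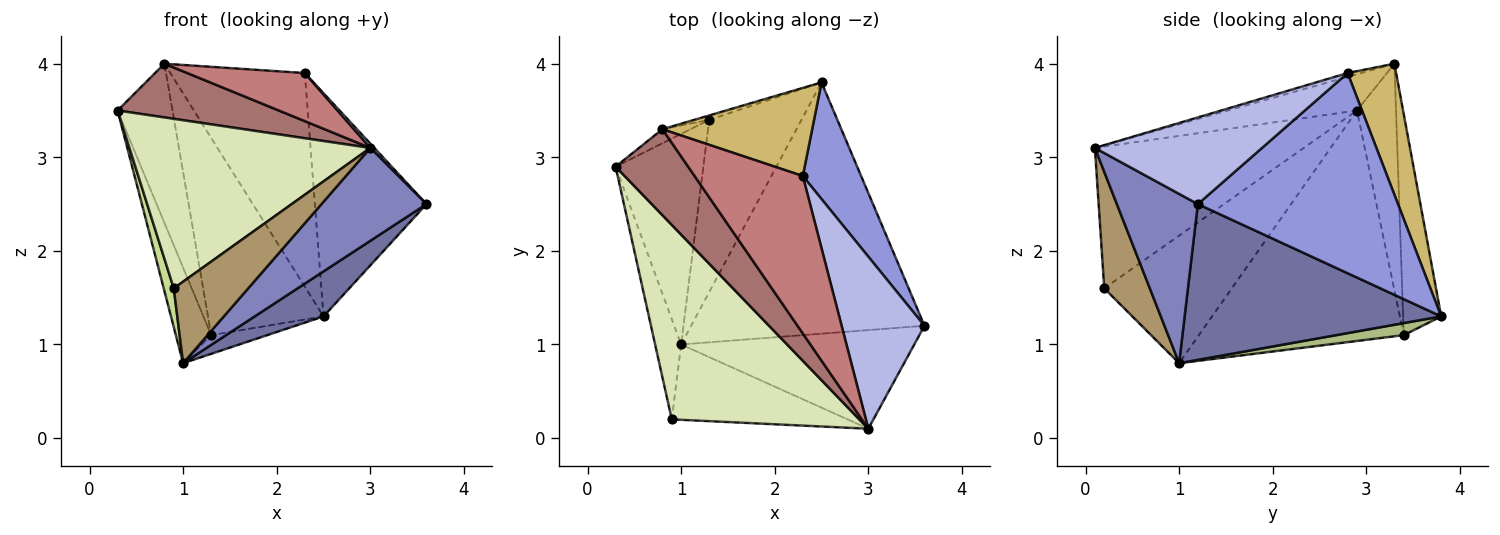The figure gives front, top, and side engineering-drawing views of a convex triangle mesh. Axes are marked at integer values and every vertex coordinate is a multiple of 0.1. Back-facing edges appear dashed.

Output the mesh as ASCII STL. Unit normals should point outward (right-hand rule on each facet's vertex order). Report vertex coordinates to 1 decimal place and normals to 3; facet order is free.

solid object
 facet normal 0.549 -0.147 -0.823
  outer loop
   vertex 1.0 1.0 0.8
   vertex 2.5 3.8 1.3
   vertex 3.6 1.2 2.5
  endloop
 endfacet
 facet normal 0.467 -0.606 -0.644
  outer loop
   vertex 3.0 0.1 3.1
   vertex 1.0 1.0 0.8
   vertex 3.6 1.2 2.5
  endloop
 endfacet
 facet normal 0.846 0.472 0.247
  outer loop
   vertex 2.3 2.8 3.9
   vertex 3.6 1.2 2.5
   vertex 2.5 3.8 1.3
  endloop
 endfacet
 facet normal 0.723 -0.017 0.691
  outer loop
   vertex 2.3 2.8 3.9
   vertex 3.0 0.1 3.1
   vertex 3.6 1.2 2.5
  endloop
 endfacet
 facet normal -0.923 0.159 -0.351
  outer loop
   vertex 1.3 3.4 1.1
   vertex 1.0 1.0 0.8
   vertex 0.3 2.9 3.5
  endloop
 endfacet
 facet normal 0.129 0.107 -0.986
  outer loop
   vertex 1.3 3.4 1.1
   vertex 2.5 3.8 1.3
   vertex 1.0 1.0 0.8
  endloop
 endfacet
 facet normal -0.977 -0.077 -0.199
  outer loop
   vertex 0.9 0.2 1.6
   vertex 0.3 2.9 3.5
   vertex 1.0 1.0 0.8
  endloop
 endfacet
 facet normal -0.495 -0.571 0.655
  outer loop
   vertex 0.9 0.2 1.6
   vertex 3.0 0.1 3.1
   vertex 0.3 2.9 3.5
  endloop
 endfacet
 facet normal 0.410 -0.670 -0.619
  outer loop
   vertex 0.9 0.2 1.6
   vertex 1.0 1.0 0.8
   vertex 3.0 0.1 3.1
  endloop
 endfacet
 facet normal 0.316 0.877 0.362
  outer loop
   vertex 0.8 3.3 4.0
   vertex 2.3 2.8 3.9
   vertex 2.5 3.8 1.3
  endloop
 endfacet
 facet normal -0.578 0.813 -0.072
  outer loop
   vertex 0.8 3.3 4.0
   vertex 1.3 3.4 1.1
   vertex 0.3 2.9 3.5
  endloop
 endfacet
 facet normal -0.313 0.950 -0.021
  outer loop
   vertex 0.8 3.3 4.0
   vertex 2.5 3.8 1.3
   vertex 1.3 3.4 1.1
  endloop
 endfacet
 facet normal -0.390 -0.488 0.781
  outer loop
   vertex 0.8 3.3 4.0
   vertex 0.3 2.9 3.5
   vertex 3.0 0.1 3.1
  endloop
 endfacet
 facet normal -0.034 -0.292 0.956
  outer loop
   vertex 0.8 3.3 4.0
   vertex 3.0 0.1 3.1
   vertex 2.3 2.8 3.9
  endloop
 endfacet
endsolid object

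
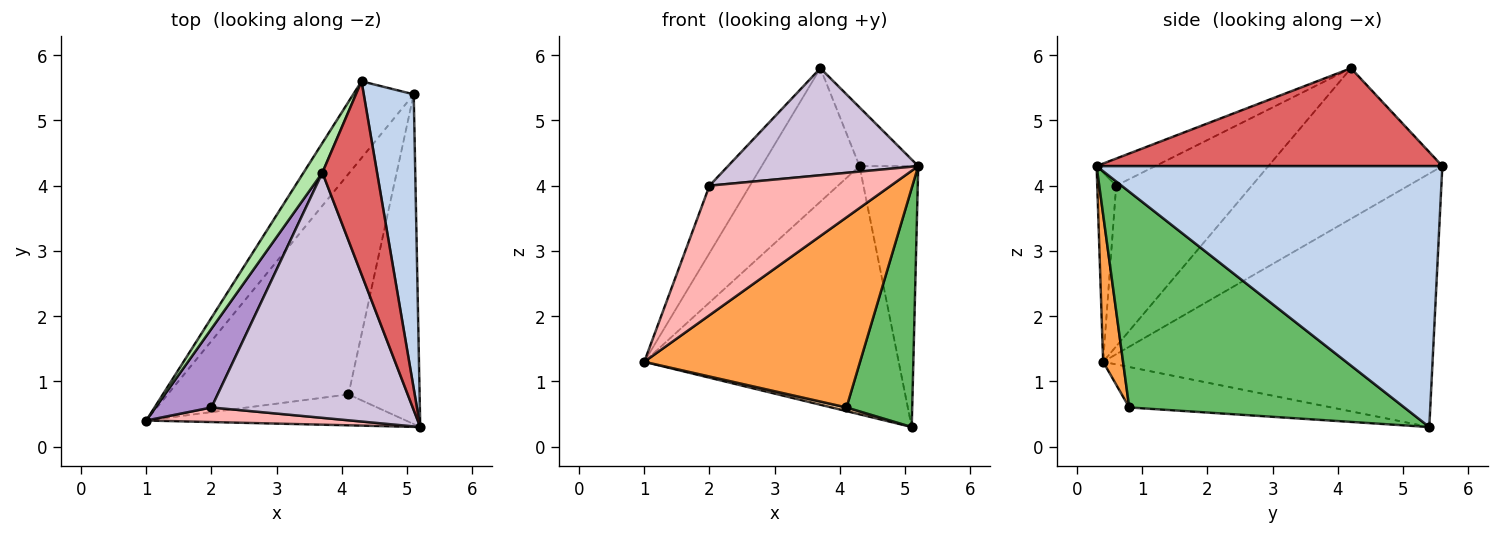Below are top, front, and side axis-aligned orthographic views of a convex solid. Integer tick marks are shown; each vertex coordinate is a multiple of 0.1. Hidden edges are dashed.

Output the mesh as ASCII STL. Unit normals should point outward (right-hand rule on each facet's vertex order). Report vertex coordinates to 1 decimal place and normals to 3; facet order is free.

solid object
 facet normal -0.778 0.601 -0.186
  outer loop
   vertex 5.1 5.4 0.3
   vertex 1.0 0.4 1.3
   vertex 4.3 5.6 4.3
  endloop
 endfacet
 facet normal 0.969 0.165 0.186
  outer loop
   vertex 5.1 5.4 0.3
   vertex 4.3 5.6 4.3
   vertex 5.2 0.3 4.3
  endloop
 endfacet
 facet normal 0.091 -0.983 -0.160
  outer loop
   vertex 4.1 0.8 0.6
   vertex 5.2 0.3 4.3
   vertex 1.0 0.4 1.3
  endloop
 endfacet
 facet normal -0.218 -0.016 -0.976
  outer loop
   vertex 4.1 0.8 0.6
   vertex 1.0 0.4 1.3
   vertex 5.1 5.4 0.3
  endloop
 endfacet
 facet normal 0.926 -0.221 -0.305
  outer loop
   vertex 4.1 0.8 0.6
   vertex 5.1 5.4 0.3
   vertex 5.2 0.3 4.3
  endloop
 endfacet
 facet normal -0.866 0.487 0.108
  outer loop
   vertex 3.7 4.2 5.8
   vertex 4.3 5.6 4.3
   vertex 1.0 0.4 1.3
  endloop
 endfacet
 facet normal 0.864 0.147 0.482
  outer loop
   vertex 3.7 4.2 5.8
   vertex 5.2 0.3 4.3
   vertex 4.3 5.6 4.3
  endloop
 endfacet
 facet normal -0.103 -0.988 0.111
  outer loop
   vertex 2.0 0.6 4.0
   vertex 1.0 0.4 1.3
   vertex 5.2 0.3 4.3
  endloop
 endfacet
 facet normal -0.909 0.271 0.317
  outer loop
   vertex 2.0 0.6 4.0
   vertex 3.7 4.2 5.8
   vertex 1.0 0.4 1.3
  endloop
 endfacet
 facet normal -0.122 -0.397 0.910
  outer loop
   vertex 2.0 0.6 4.0
   vertex 5.2 0.3 4.3
   vertex 3.7 4.2 5.8
  endloop
 endfacet
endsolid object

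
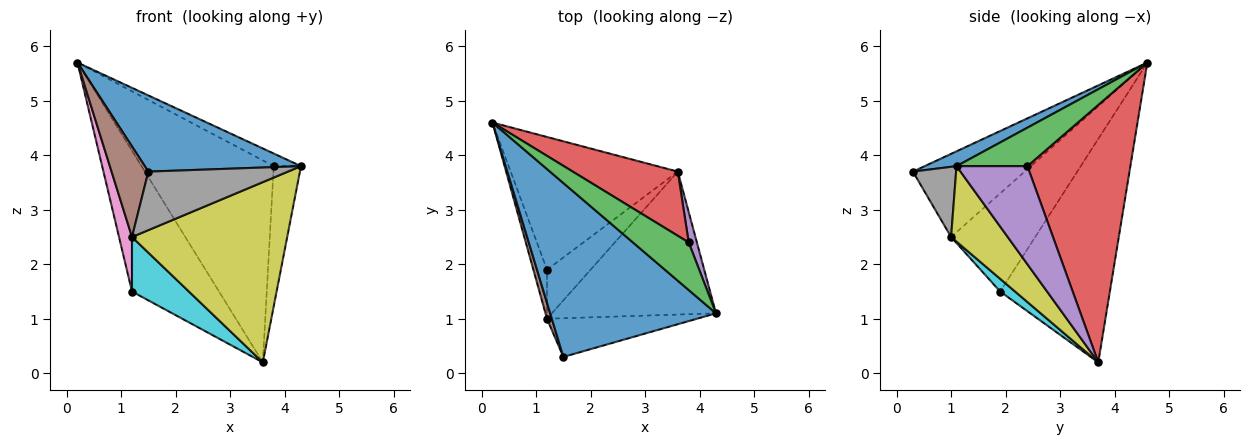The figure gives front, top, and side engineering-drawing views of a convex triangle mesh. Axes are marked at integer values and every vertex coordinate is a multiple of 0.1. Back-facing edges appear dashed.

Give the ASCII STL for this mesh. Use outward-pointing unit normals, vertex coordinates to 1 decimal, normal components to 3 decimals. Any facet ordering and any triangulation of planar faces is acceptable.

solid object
 facet normal 0.082 -0.400 0.913
  outer loop
   vertex 1.5 0.3 3.7
   vertex 4.3 1.1 3.8
   vertex 0.2 4.6 5.7
  endloop
 endfacet
 facet normal -0.676 0.536 -0.506
  outer loop
   vertex 1.2 1.9 1.5
   vertex 0.2 4.6 5.7
   vertex 3.6 3.7 0.2
  endloop
 endfacet
 facet normal 0.555 0.213 0.804
  outer loop
   vertex 3.8 2.4 3.8
   vertex 0.2 4.6 5.7
   vertex 4.3 1.1 3.8
  endloop
 endfacet
 facet normal 0.596 0.765 0.243
  outer loop
   vertex 3.8 2.4 3.8
   vertex 3.6 3.7 0.2
   vertex 0.2 4.6 5.7
  endloop
 endfacet
 facet normal 0.931 0.358 0.078
  outer loop
   vertex 3.8 2.4 3.8
   vertex 4.3 1.1 3.8
   vertex 3.6 3.7 0.2
  endloop
 endfacet
 facet normal -0.948 -0.312 0.055
  outer loop
   vertex 1.2 1.0 2.5
   vertex 1.5 0.3 3.7
   vertex 0.2 4.6 5.7
  endloop
 endfacet
 facet normal -0.979 -0.151 -0.136
  outer loop
   vertex 1.2 1.0 2.5
   vertex 0.2 4.6 5.7
   vertex 1.2 1.9 1.5
  endloop
 endfacet
 facet normal 0.250 -0.808 -0.534
  outer loop
   vertex 1.2 1.0 2.5
   vertex 4.3 1.1 3.8
   vertex 1.5 0.3 3.7
  endloop
 endfacet
 facet normal 0.275 -0.753 -0.597
  outer loop
   vertex 1.2 1.0 2.5
   vertex 3.6 3.7 0.2
   vertex 4.3 1.1 3.8
  endloop
 endfacet
 facet normal 0.192 -0.730 -0.657
  outer loop
   vertex 1.2 1.0 2.5
   vertex 1.2 1.9 1.5
   vertex 3.6 3.7 0.2
  endloop
 endfacet
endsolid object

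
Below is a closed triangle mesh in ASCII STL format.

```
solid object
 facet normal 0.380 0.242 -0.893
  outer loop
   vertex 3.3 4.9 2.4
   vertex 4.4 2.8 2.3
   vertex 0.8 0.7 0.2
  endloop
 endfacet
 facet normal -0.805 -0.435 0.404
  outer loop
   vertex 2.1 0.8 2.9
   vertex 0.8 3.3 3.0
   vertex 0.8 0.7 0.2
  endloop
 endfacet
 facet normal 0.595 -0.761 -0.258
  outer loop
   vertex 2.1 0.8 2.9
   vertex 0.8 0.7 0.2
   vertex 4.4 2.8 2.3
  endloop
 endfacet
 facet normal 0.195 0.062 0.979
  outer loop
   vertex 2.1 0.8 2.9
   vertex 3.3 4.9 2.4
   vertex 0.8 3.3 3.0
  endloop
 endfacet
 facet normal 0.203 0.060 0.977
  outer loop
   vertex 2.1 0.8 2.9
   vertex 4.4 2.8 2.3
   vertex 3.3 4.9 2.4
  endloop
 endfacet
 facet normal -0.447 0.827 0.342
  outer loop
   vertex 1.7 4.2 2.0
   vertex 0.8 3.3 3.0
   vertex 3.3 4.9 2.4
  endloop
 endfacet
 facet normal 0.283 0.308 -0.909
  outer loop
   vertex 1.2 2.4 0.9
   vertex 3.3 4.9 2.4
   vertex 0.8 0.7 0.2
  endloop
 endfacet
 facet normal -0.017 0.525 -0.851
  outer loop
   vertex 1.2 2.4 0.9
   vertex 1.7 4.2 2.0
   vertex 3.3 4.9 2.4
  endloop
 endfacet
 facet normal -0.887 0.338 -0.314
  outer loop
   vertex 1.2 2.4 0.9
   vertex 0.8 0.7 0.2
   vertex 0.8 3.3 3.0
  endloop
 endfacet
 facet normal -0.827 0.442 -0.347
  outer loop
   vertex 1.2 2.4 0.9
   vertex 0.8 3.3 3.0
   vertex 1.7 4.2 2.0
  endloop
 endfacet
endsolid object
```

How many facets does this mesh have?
10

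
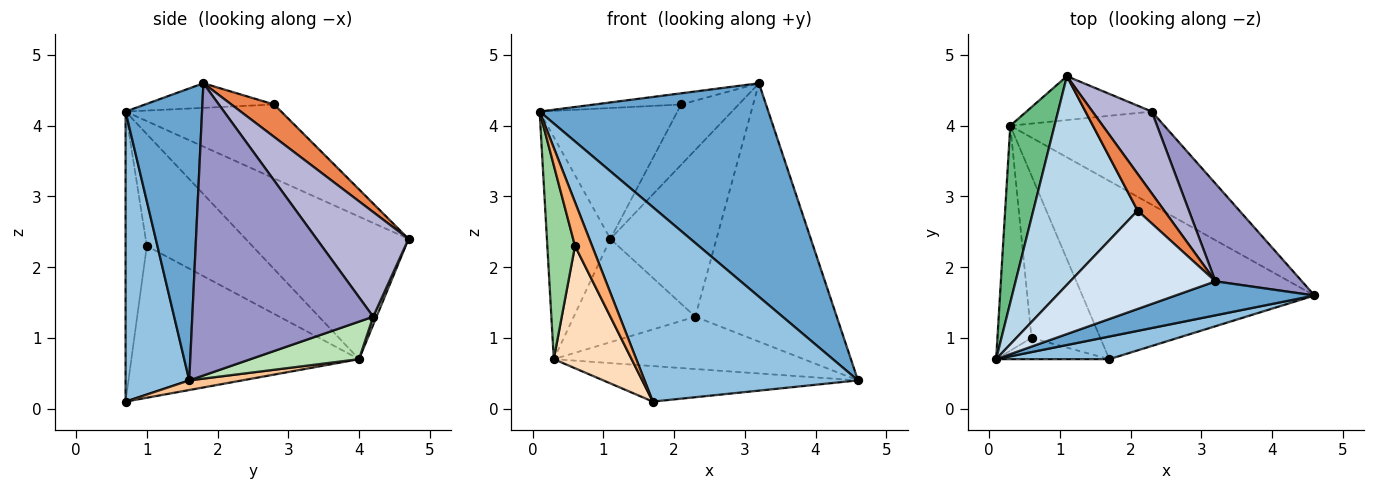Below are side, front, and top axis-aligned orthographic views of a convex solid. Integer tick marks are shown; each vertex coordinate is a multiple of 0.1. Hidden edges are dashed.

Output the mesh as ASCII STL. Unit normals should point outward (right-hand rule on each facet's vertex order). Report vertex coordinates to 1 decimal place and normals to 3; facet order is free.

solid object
 facet normal 0.314 -0.938 0.149
  outer loop
   vertex 3.2 1.8 4.6
   vertex 0.1 0.7 4.2
   vertex 4.6 1.6 0.4
  endloop
 endfacet
 facet normal 0.284 -0.952 0.111
  outer loop
   vertex 1.7 0.7 0.1
   vertex 4.6 1.6 0.4
   vertex 0.1 0.7 4.2
  endloop
 endfacet
 facet normal -0.515 0.456 0.726
  outer loop
   vertex 2.1 2.8 4.3
   vertex 1.1 4.7 2.4
   vertex 0.1 0.7 4.2
  endloop
 endfacet
 facet normal -0.166 0.111 0.980
  outer loop
   vertex 2.1 2.8 4.3
   vertex 0.1 0.7 4.2
   vertex 3.2 1.8 4.6
  endloop
 endfacet
 facet normal 0.536 0.721 0.439
  outer loop
   vertex 2.1 2.8 4.3
   vertex 3.2 1.8 4.6
   vertex 1.1 4.7 2.4
  endloop
 endfacet
 facet normal -0.745 -0.600 -0.291
  outer loop
   vertex 0.6 1.0 2.3
   vertex 1.7 0.7 0.1
   vertex 0.1 0.7 4.2
  endloop
 endfacet
 facet normal 0.041 0.195 -0.980
  outer loop
   vertex 0.3 4.0 0.7
   vertex 4.6 1.6 0.4
   vertex 1.7 0.7 0.1
  endloop
 endfacet
 facet normal -0.870 -0.297 -0.394
  outer loop
   vertex 0.3 4.0 0.7
   vertex 1.7 0.7 0.1
   vertex 0.6 1.0 2.3
  endloop
 endfacet
 facet normal -0.895 0.349 0.278
  outer loop
   vertex 0.3 4.0 0.7
   vertex 0.1 0.7 4.2
   vertex 1.1 4.7 2.4
  endloop
 endfacet
 facet normal -0.928 -0.244 -0.283
  outer loop
   vertex 0.3 4.0 0.7
   vertex 0.6 1.0 2.3
   vertex 0.1 0.7 4.2
  endloop
 endfacet
 facet normal 0.208 0.479 -0.853
  outer loop
   vertex 2.3 4.2 1.3
   vertex 4.6 1.6 0.4
   vertex 0.3 4.0 0.7
  endloop
 endfacet
 facet normal 0.025 0.920 -0.391
  outer loop
   vertex 2.3 4.2 1.3
   vertex 0.3 4.0 0.7
   vertex 1.1 4.7 2.4
  endloop
 endfacet
 facet normal 0.767 0.600 0.227
  outer loop
   vertex 2.3 4.2 1.3
   vertex 3.2 1.8 4.6
   vertex 4.6 1.6 0.4
  endloop
 endfacet
 facet normal 0.614 0.709 0.348
  outer loop
   vertex 2.3 4.2 1.3
   vertex 1.1 4.7 2.4
   vertex 3.2 1.8 4.6
  endloop
 endfacet
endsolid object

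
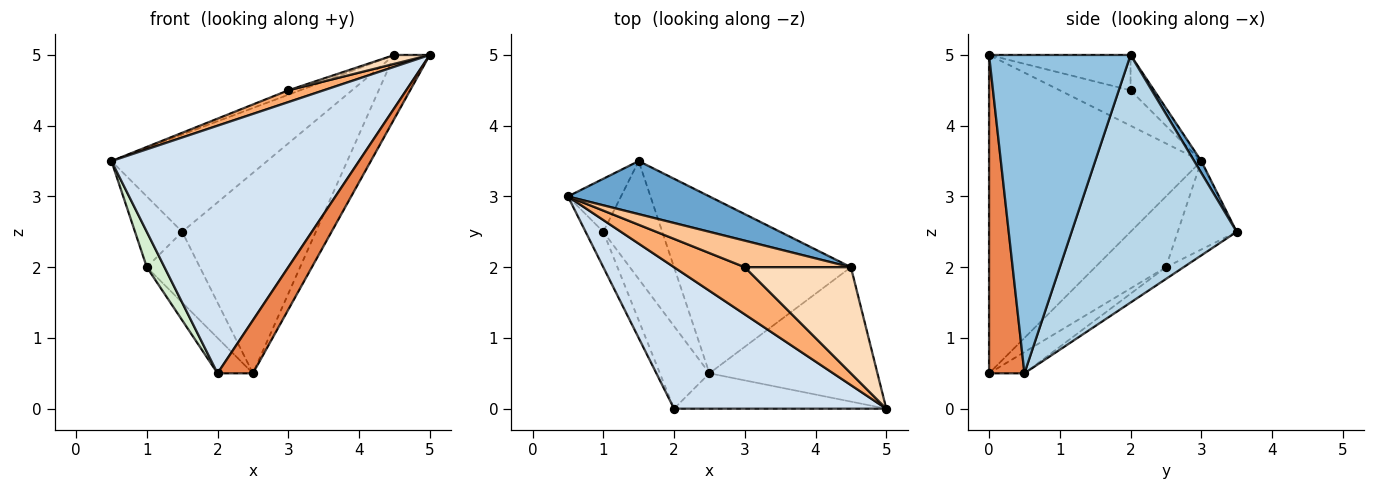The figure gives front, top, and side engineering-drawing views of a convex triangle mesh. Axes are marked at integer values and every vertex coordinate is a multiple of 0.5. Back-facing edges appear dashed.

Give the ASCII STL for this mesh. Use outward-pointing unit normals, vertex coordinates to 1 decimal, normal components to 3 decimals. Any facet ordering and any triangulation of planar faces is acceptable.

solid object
 facet normal 0.040 0.877 0.478
  outer loop
   vertex 4.5 2.0 5.0
   vertex 1.5 3.5 2.5
   vertex 0.5 3.0 3.5
  endloop
 endfacet
 facet normal 0.864 0.216 -0.456
  outer loop
   vertex 4.5 2.0 5.0
   vertex 5.0 0.0 5.0
   vertex 2.5 0.5 0.5
  endloop
 endfacet
 facet normal 0.680 0.550 -0.485
  outer loop
   vertex 4.5 2.0 5.0
   vertex 2.5 0.5 0.5
   vertex 1.5 3.5 2.5
  endloop
 endfacet
 facet normal -0.597 -0.697 0.398
  outer loop
   vertex 2.0 0.0 0.5
   vertex 5.0 0.0 5.0
   vertex 0.5 3.0 3.5
  endloop
 endfacet
 facet normal 0.640 -0.640 -0.426
  outer loop
   vertex 2.0 0.0 0.5
   vertex 2.5 0.5 0.5
   vertex 5.0 0.0 5.0
  endloop
 endfacet
 facet normal -0.436 -0.218 0.873
  outer loop
   vertex 3.0 2.0 4.5
   vertex 0.5 3.0 3.5
   vertex 5.0 0.0 5.0
  endloop
 endfacet
 facet normal -0.312 0.156 0.937
  outer loop
   vertex 3.0 2.0 4.5
   vertex 4.5 2.0 5.0
   vertex 0.5 3.0 3.5
  endloop
 endfacet
 facet normal -0.315 -0.079 0.946
  outer loop
   vertex 3.0 2.0 4.5
   vertex 5.0 0.0 5.0
   vertex 4.5 2.0 5.0
  endloop
 endfacet
 facet normal -0.169 0.507 -0.845
  outer loop
   vertex 1.0 2.5 2.0
   vertex 1.5 3.5 2.5
   vertex 2.5 0.5 0.5
  endloop
 endfacet
 facet normal -0.367 0.367 -0.855
  outer loop
   vertex 1.0 2.5 2.0
   vertex 2.5 0.5 0.5
   vertex 2.0 0.0 0.5
  endloop
 endfacet
 facet normal -0.707 0.566 -0.424
  outer loop
   vertex 1.0 2.5 2.0
   vertex 0.5 3.0 3.5
   vertex 1.5 3.5 2.5
  endloop
 endfacet
 facet normal -0.943 -0.236 -0.236
  outer loop
   vertex 1.0 2.5 2.0
   vertex 2.0 0.0 0.5
   vertex 0.5 3.0 3.5
  endloop
 endfacet
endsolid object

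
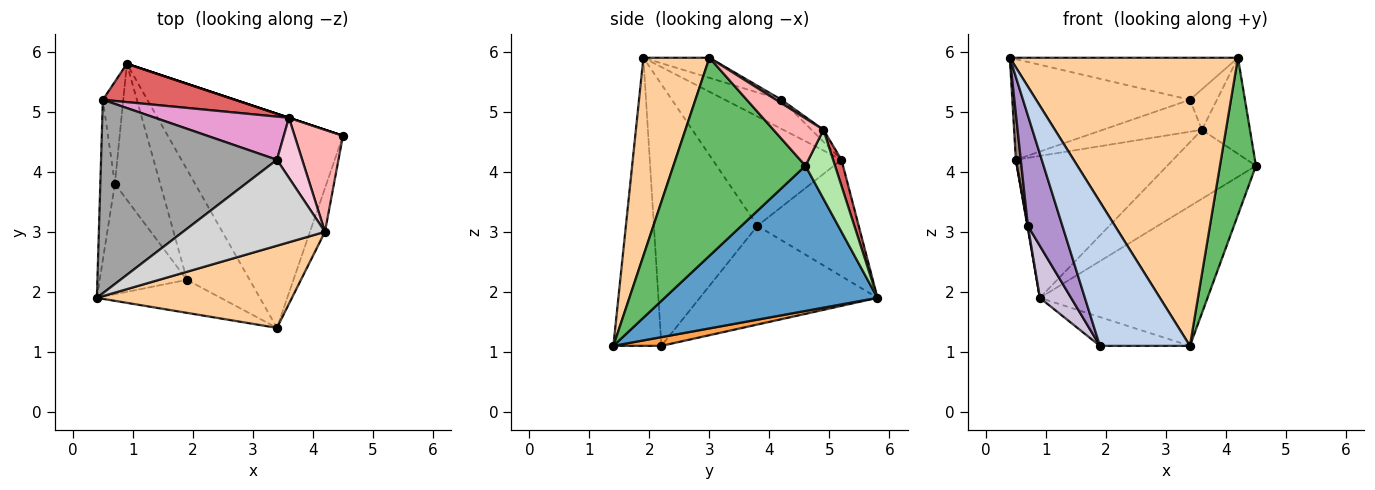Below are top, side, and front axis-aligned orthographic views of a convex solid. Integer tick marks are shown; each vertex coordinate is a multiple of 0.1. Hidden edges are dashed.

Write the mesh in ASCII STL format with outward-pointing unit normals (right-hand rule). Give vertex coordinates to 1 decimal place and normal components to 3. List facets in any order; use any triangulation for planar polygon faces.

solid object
 facet normal 0.570 0.449 -0.688
  outer loop
   vertex 3.4 1.4 1.1
   vertex 0.9 5.8 1.9
   vertex 4.5 4.6 4.1
  endloop
 endfacet
 facet normal -0.461 -0.865 -0.198
  outer loop
   vertex 1.9 2.2 1.1
   vertex 3.4 1.4 1.1
   vertex 0.4 1.9 5.9
  endloop
 endfacet
 facet normal 0.133 0.250 -0.959
  outer loop
   vertex 1.9 2.2 1.1
   vertex 0.9 5.8 1.9
   vertex 3.4 1.4 1.1
  endloop
 endfacet
 facet normal 0.268 -0.926 0.264
  outer loop
   vertex 4.2 3.0 5.9
   vertex 0.4 1.9 5.9
   vertex 3.4 1.4 1.1
  endloop
 endfacet
 facet normal 0.962 -0.262 -0.073
  outer loop
   vertex 4.2 3.0 5.9
   vertex 3.4 1.4 1.1
   vertex 4.5 4.6 4.1
  endloop
 endfacet
 facet normal 0.316 0.949 0.000
  outer loop
   vertex 3.6 4.9 4.7
   vertex 4.5 4.6 4.1
   vertex 0.9 5.8 1.9
  endloop
 endfacet
 facet normal 0.051 0.964 0.260
  outer loop
   vertex 3.6 4.9 4.7
   vertex 0.9 5.8 1.9
   vertex 0.5 5.2 4.2
  endloop
 endfacet
 facet normal 0.581 0.558 0.593
  outer loop
   vertex 3.6 4.9 4.7
   vertex 4.2 3.0 5.9
   vertex 4.5 4.6 4.1
  endloop
 endfacet
 facet normal -0.905 -0.302 -0.302
  outer loop
   vertex 0.7 3.8 3.1
   vertex 1.9 2.2 1.1
   vertex 0.4 1.9 5.9
  endloop
 endfacet
 facet normal -0.897 -0.158 -0.412
  outer loop
   vertex 0.7 3.8 3.1
   vertex 0.9 5.8 1.9
   vertex 1.9 2.2 1.1
  endloop
 endfacet
 facet normal -0.991 -0.038 -0.132
  outer loop
   vertex 0.7 3.8 3.1
   vertex 0.4 1.9 5.9
   vertex 0.5 5.2 4.2
  endloop
 endfacet
 facet normal -0.985 -0.005 -0.173
  outer loop
   vertex 0.7 3.8 3.1
   vertex 0.5 5.2 4.2
   vertex 0.9 5.8 1.9
  endloop
 endfacet
 facet normal -0.072 0.593 0.802
  outer loop
   vertex 3.4 4.2 5.2
   vertex 3.6 4.9 4.7
   vertex 0.5 5.2 4.2
  endloop
 endfacet
 facet normal 0.113 0.556 0.824
  outer loop
   vertex 3.4 4.2 5.2
   vertex 4.2 3.0 5.9
   vertex 3.6 4.9 4.7
  endloop
 endfacet
 facet normal -0.145 0.457 0.878
  outer loop
   vertex 3.4 4.2 5.2
   vertex 0.5 5.2 4.2
   vertex 0.4 1.9 5.9
  endloop
 endfacet
 facet normal -0.126 0.436 0.891
  outer loop
   vertex 3.4 4.2 5.2
   vertex 0.4 1.9 5.9
   vertex 4.2 3.0 5.9
  endloop
 endfacet
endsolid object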